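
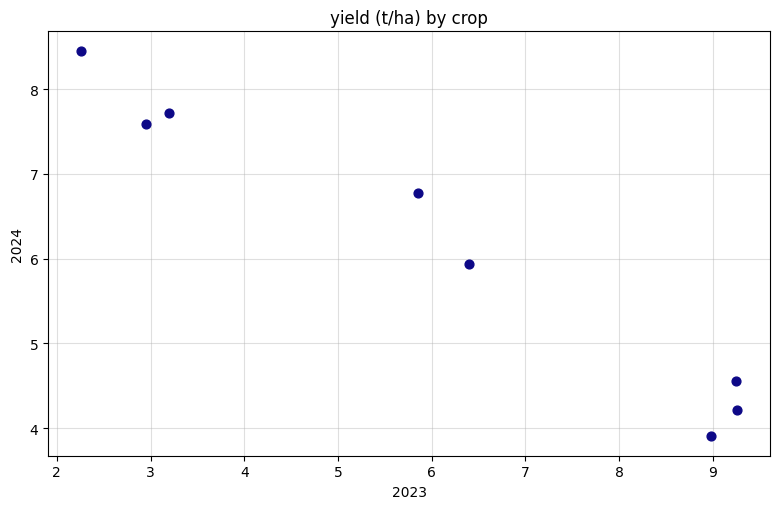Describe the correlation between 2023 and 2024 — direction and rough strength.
negative, strong

Points are negatively correlated; strong (|r| ≈ 1.0).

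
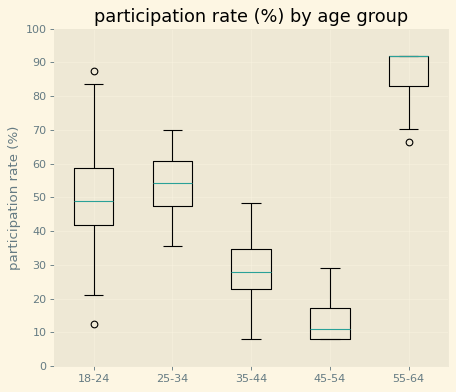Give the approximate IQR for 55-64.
Q3 ≈ 90, Q1 ≈ 80; IQR ≈ 10.

≈ 10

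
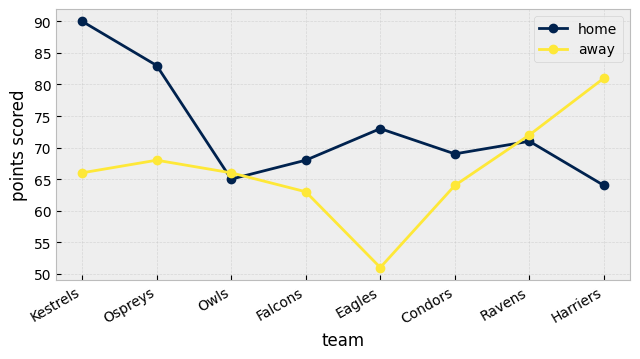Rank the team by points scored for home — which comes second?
Ospreys

Top 3 for home: Kestrels ≈ 90, Ospreys ≈ 85, Eagles ≈ 75.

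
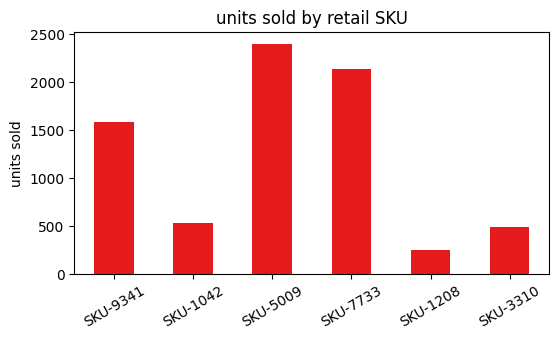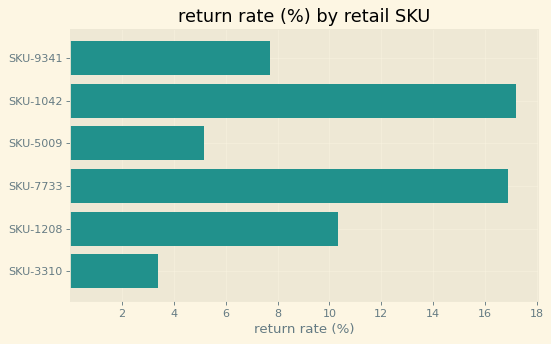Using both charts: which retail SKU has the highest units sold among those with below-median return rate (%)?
SKU-5009

Chart 2 median return rate (%) ≈ 10; below-median retail SKUs: SKU-9341, SKU-5009, SKU-3310. Among those, SKU-5009 has the highest units sold (≈ 2500).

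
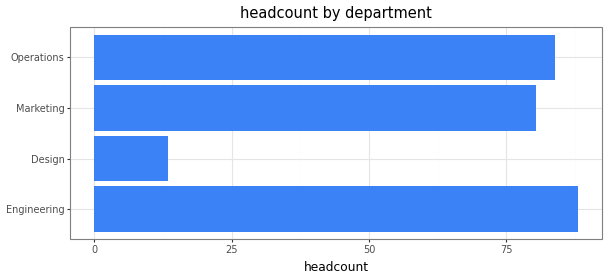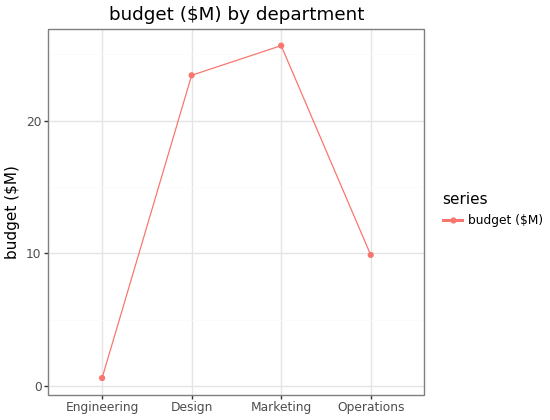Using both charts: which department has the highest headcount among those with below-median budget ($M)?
Chart 2 median budget ($M) ≈ 15; below-median departments: Engineering, Operations. Among those, Engineering has the highest headcount (≈ 90).

Engineering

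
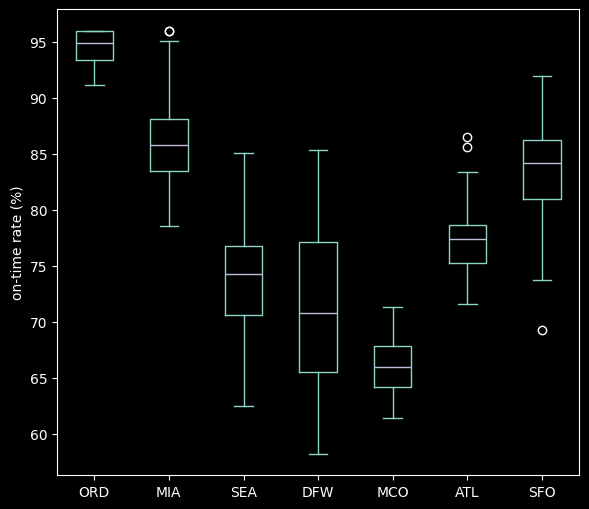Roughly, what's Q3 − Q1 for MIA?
≈ 5

Q3 ≈ 90, Q1 ≈ 85; IQR ≈ 5.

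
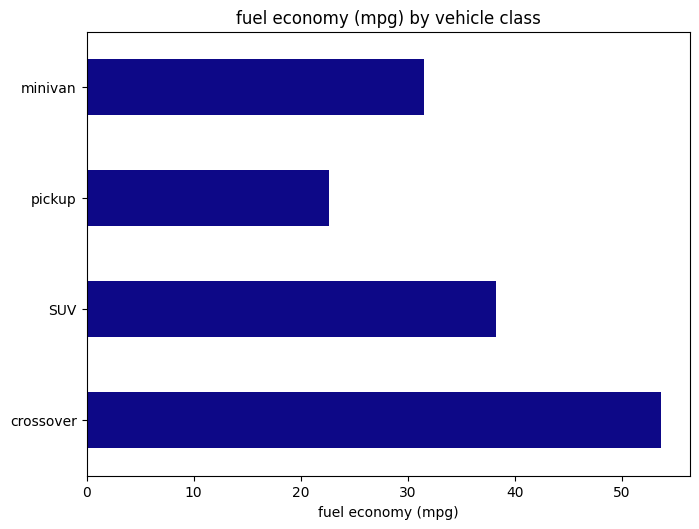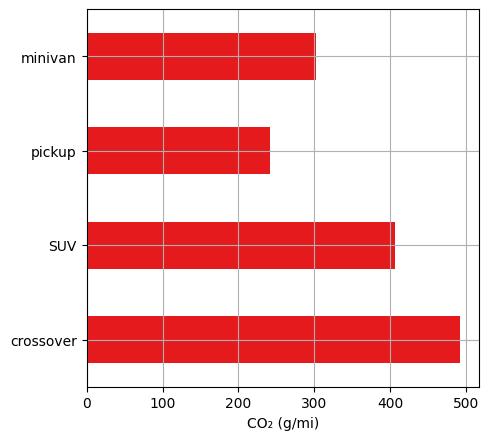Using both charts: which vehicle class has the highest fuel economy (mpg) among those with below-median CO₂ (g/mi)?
Chart 2 median CO₂ (g/mi) ≈ 350; below-median vehicle classes: pickup, minivan. Among those, minivan has the highest fuel economy (mpg) (≈ 30).

minivan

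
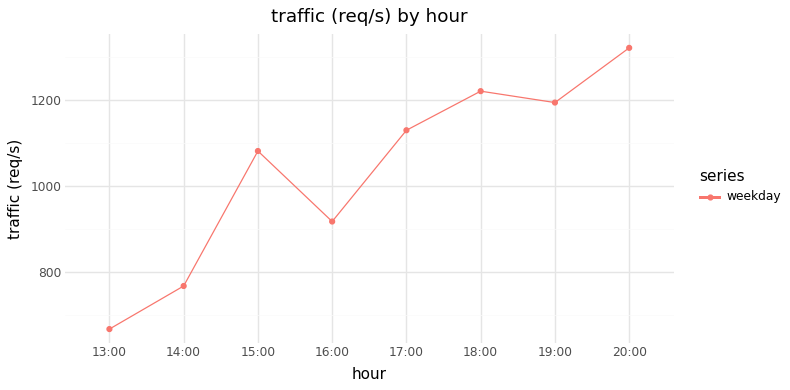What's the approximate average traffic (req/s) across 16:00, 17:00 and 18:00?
≈ 1067

(900 + 1100 + 1200) / 3 ≈ 1067.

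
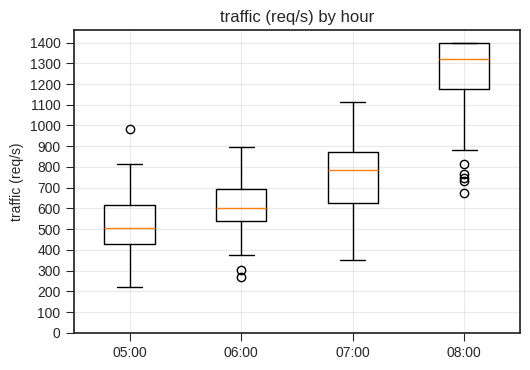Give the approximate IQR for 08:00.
≈ 200

Q3 ≈ 1400, Q1 ≈ 1200; IQR ≈ 200.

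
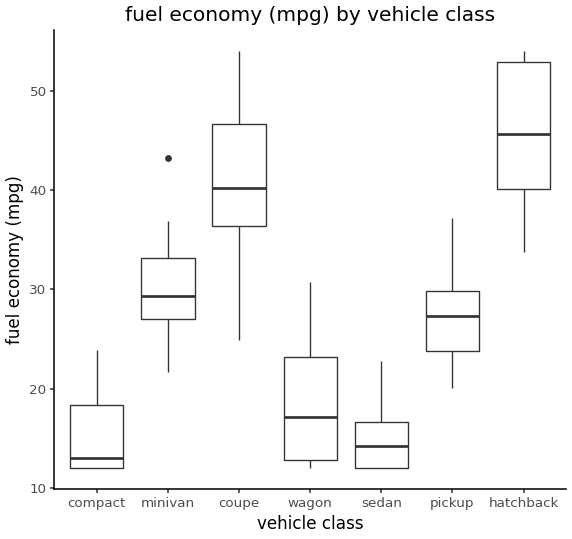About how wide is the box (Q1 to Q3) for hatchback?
Q3 ≈ 55, Q1 ≈ 40; IQR ≈ 15.

≈ 15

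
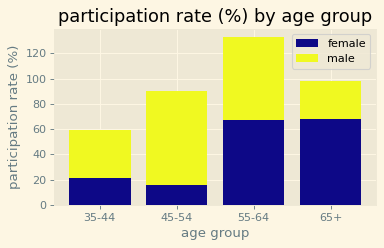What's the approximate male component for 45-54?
male top ≈ 100, bottom ≈ 20; segment ≈ 80.

≈ 80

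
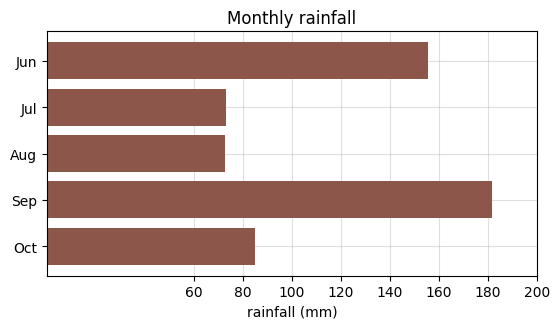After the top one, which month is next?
Jun

Top 3: Sep ≈ 180, Jun ≈ 160, Oct ≈ 80.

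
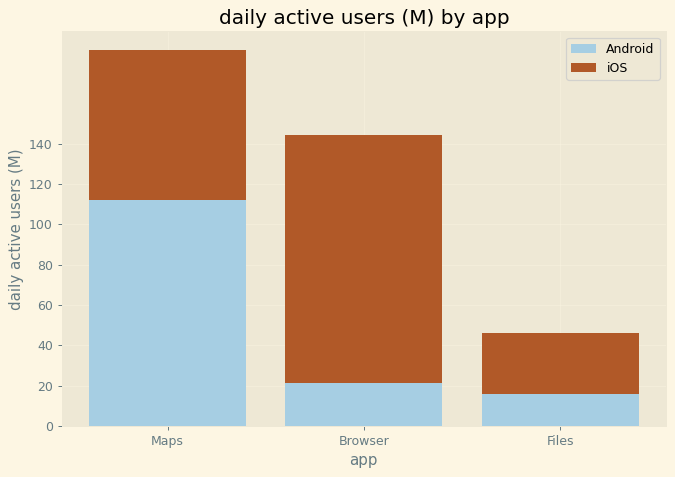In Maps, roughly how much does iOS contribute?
≈ 60

iOS top ≈ 180, bottom ≈ 120; segment ≈ 60.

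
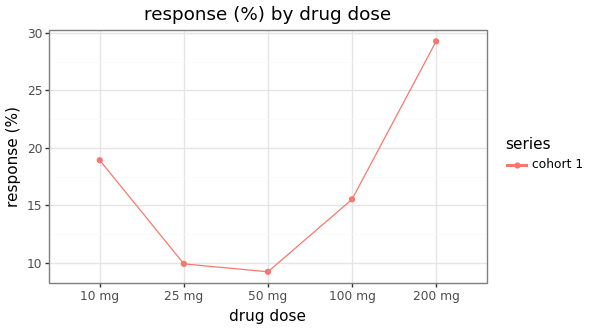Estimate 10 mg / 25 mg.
≈ 1.8×

10 mg ≈ 18, 25 mg ≈ 10; 18/10 ≈ 1.8.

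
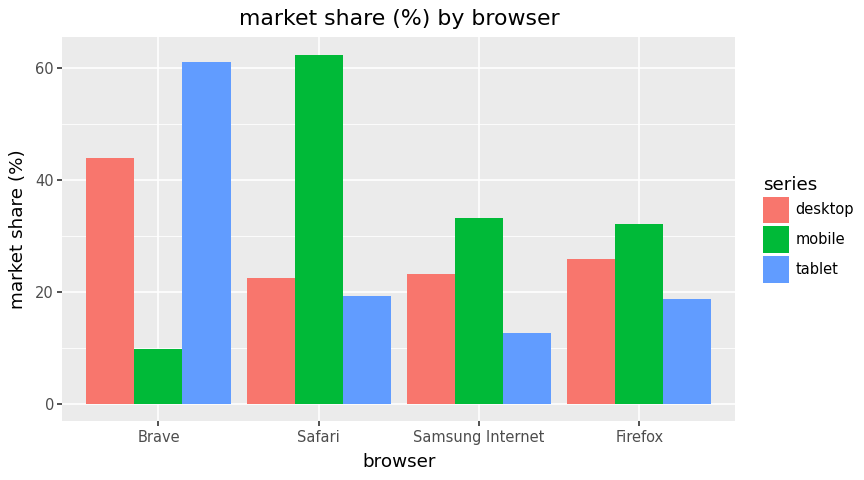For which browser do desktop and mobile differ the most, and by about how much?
Safari, ≈ 40 %

Safari: desktop ≈ 20, mobile ≈ 60 → gap ≈ 40. Next-largest (Brave) is only ≈ 30.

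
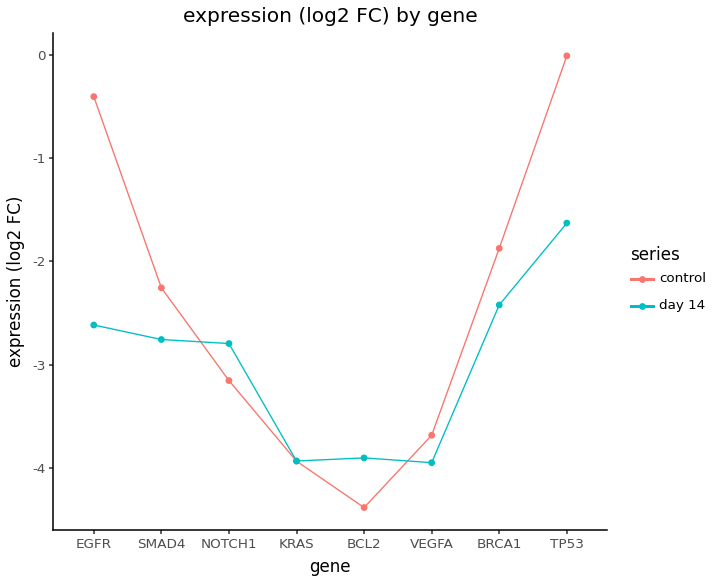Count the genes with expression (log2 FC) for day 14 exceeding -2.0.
1

Above -2.0: TP53.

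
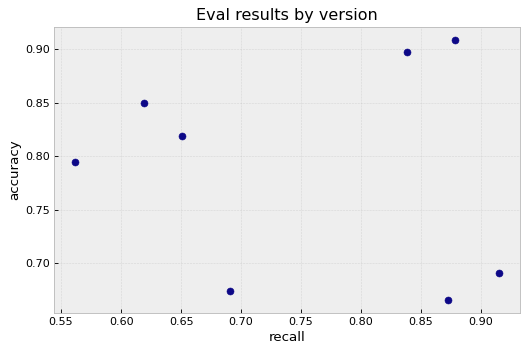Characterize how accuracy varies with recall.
Points are roughly uncorrelated; weak (|r| ≈ 0.1).

no clear correlation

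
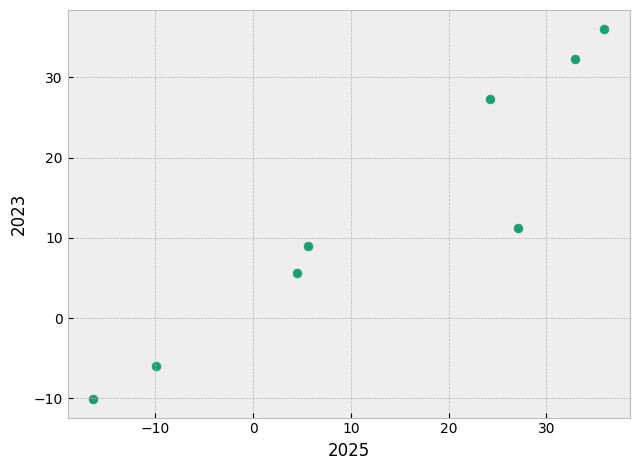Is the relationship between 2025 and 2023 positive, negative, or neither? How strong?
positive, strong

Points are positively correlated; strong (|r| ≈ 0.9).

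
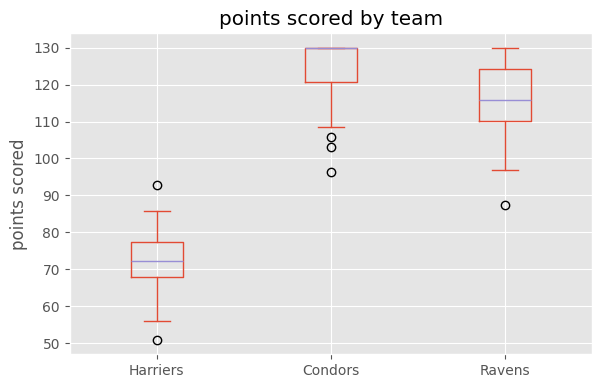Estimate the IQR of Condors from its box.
≈ 10

Q3 ≈ 130, Q1 ≈ 120; IQR ≈ 10.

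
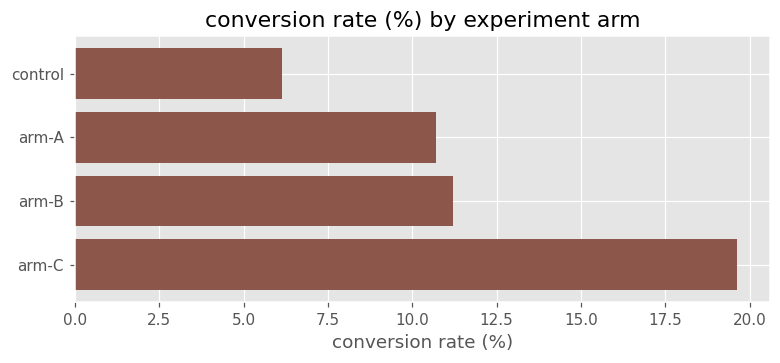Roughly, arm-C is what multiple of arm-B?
arm-C ≈ 20, arm-B ≈ 12; 20/12 ≈ 1.67.

≈ 1.67×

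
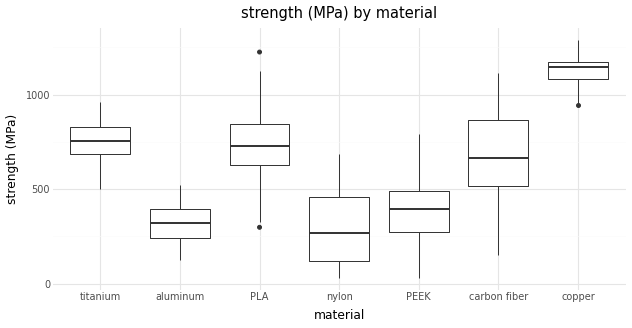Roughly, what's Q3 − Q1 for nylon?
Q3 ≈ 500, Q1 ≈ 100; IQR ≈ 400.

≈ 400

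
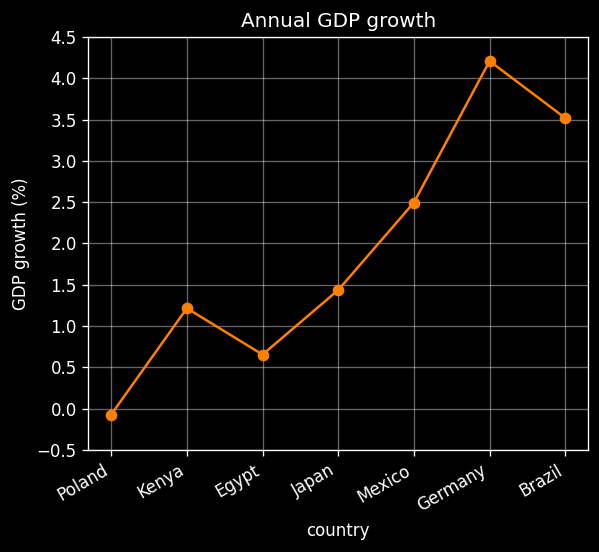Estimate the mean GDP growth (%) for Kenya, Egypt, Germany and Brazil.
(1.0 + 0.5 + 4.0 + 3.5) / 4 ≈ 2.25.

≈ 2.25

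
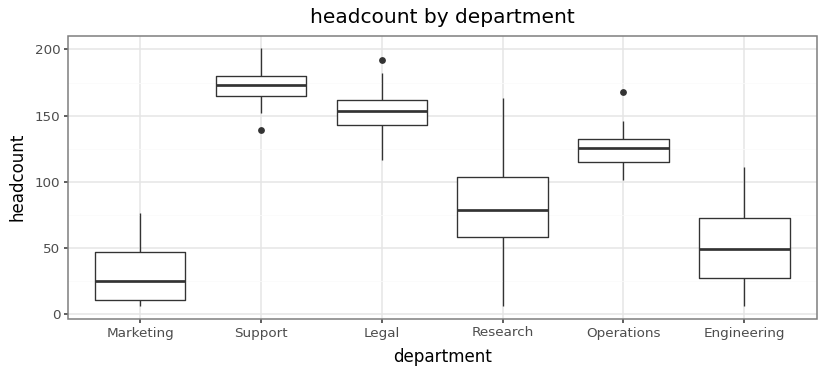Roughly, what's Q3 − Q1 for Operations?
≈ 20

Q3 ≈ 140, Q1 ≈ 120; IQR ≈ 20.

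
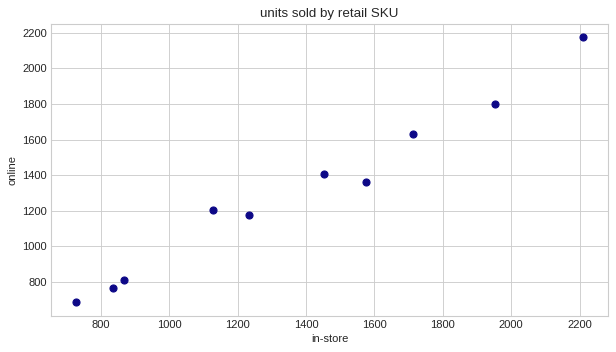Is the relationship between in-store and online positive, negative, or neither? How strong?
Points are positively correlated; strong (|r| ≈ 1.0).

positive, strong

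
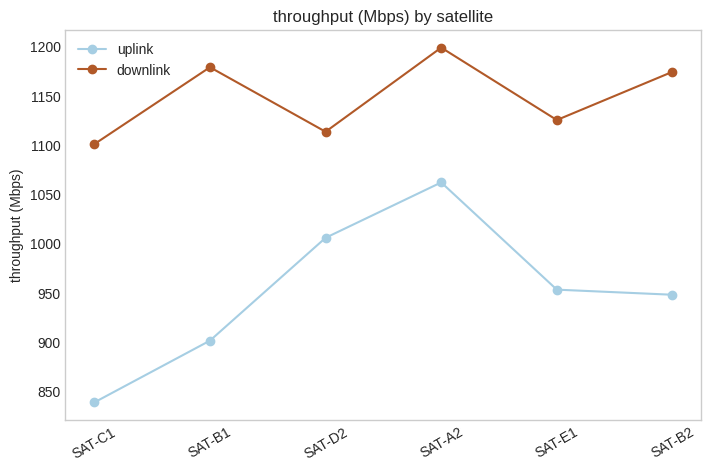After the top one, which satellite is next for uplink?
SAT-D2

Top 3 for uplink: SAT-A2 ≈ 1050, SAT-D2 ≈ 1000, SAT-E1 ≈ 950.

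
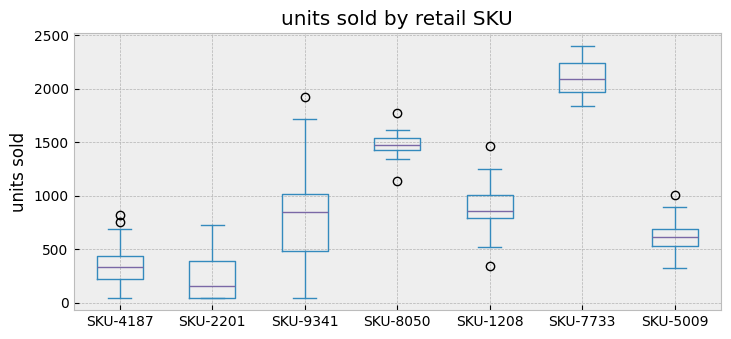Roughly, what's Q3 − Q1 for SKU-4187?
Q3 ≈ 400, Q1 ≈ 200; IQR ≈ 200.

≈ 200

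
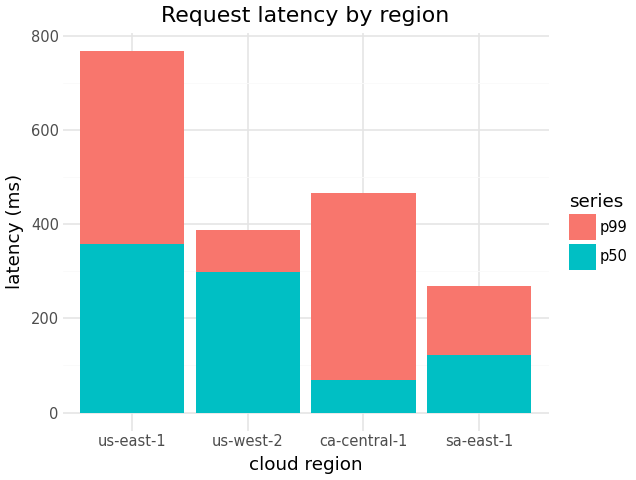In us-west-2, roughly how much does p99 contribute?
≈ 100

p99 top ≈ 400, bottom ≈ 300; segment ≈ 100.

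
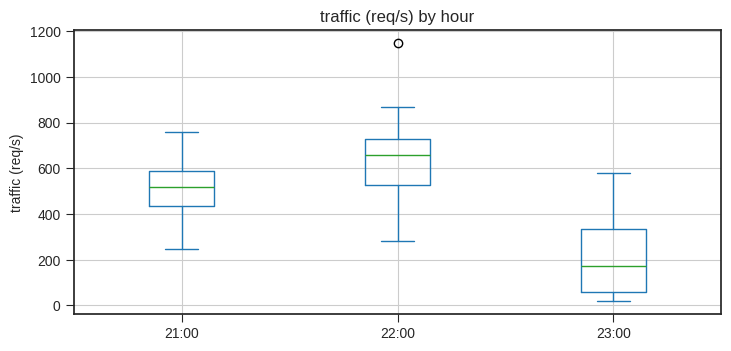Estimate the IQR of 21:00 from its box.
≈ 150

Q3 ≈ 600, Q1 ≈ 450; IQR ≈ 150.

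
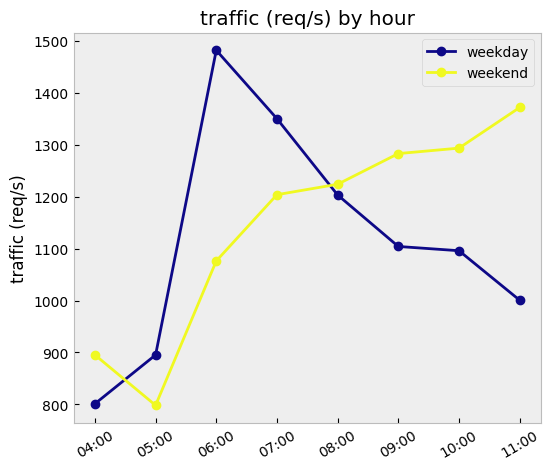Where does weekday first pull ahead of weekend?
05:00

04:00: weekday ≈ 800 vs weekend ≈ 900 (not yet); 05:00: weekday ≈ 900 vs weekend ≈ 800 (first crossover).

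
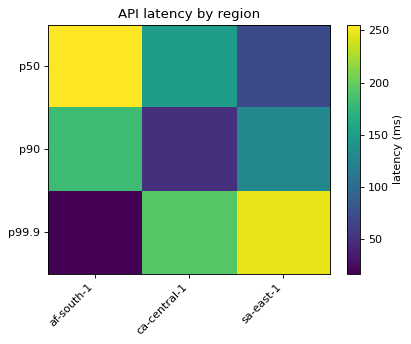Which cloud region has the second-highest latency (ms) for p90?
Top 3 for p90: af-south-1 ≈ 180, sa-east-1 ≈ 120, ca-central-1 ≈ 40.

sa-east-1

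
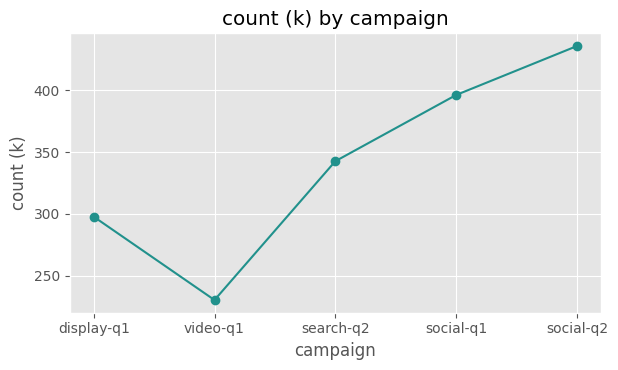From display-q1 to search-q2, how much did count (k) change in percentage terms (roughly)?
display-q1 ≈ 300, search-q2 ≈ 340; (340 − 300) / 300 ≈ +13.3%.

≈ +13.3%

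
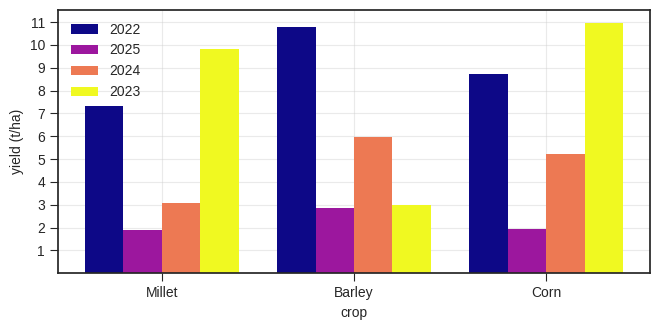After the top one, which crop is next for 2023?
Millet

Top 3 for 2023: Corn ≈ 11, Millet ≈ 10, Barley ≈ 3.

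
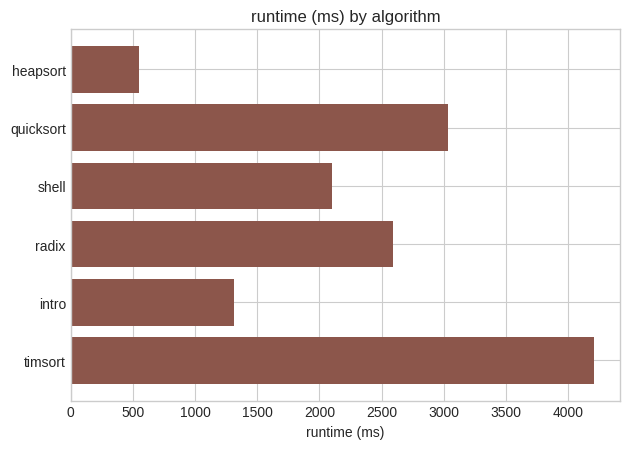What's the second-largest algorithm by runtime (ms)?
quicksort

Top 3: timsort ≈ 4000, quicksort ≈ 3000, radix ≈ 2500.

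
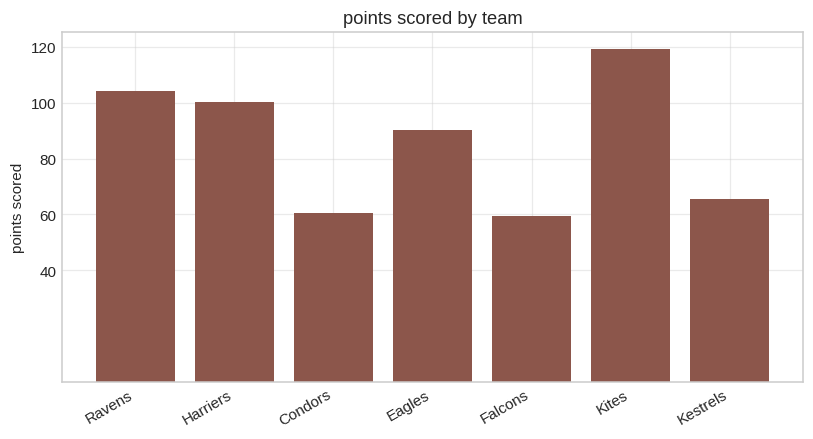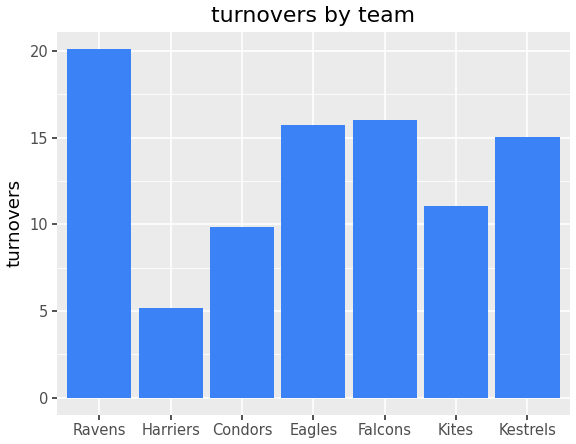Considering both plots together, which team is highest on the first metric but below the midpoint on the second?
Chart 2 median turnovers ≈ 16; below-median teams: Harriers, Condors, Kites. Among those, Kites has the highest points scored (≈ 120).

Kites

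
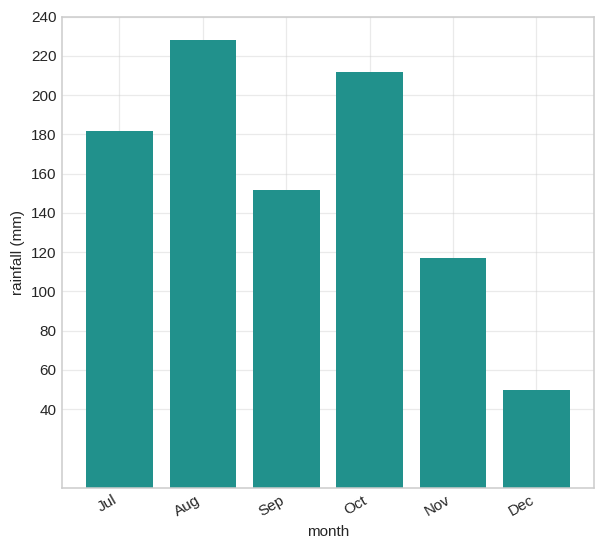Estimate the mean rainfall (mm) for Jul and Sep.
≈ 170

(180 + 160) / 2 ≈ 170.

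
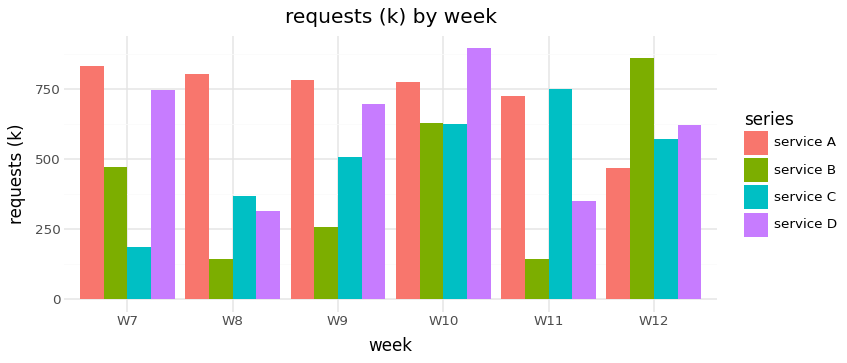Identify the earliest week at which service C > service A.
W10: service C ≈ 600 vs service A ≈ 800 (not yet); W11: service C ≈ 800 vs service A ≈ 700 (first crossover).

W11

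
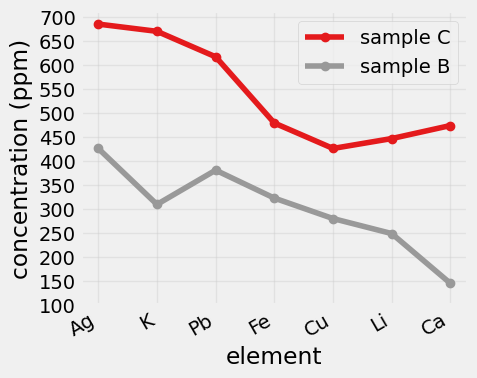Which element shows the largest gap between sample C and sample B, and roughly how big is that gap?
K, ≈ 350 ppm

K: sample C ≈ 650, sample B ≈ 300 → gap ≈ 350. Next-largest (Ca) is only ≈ 300.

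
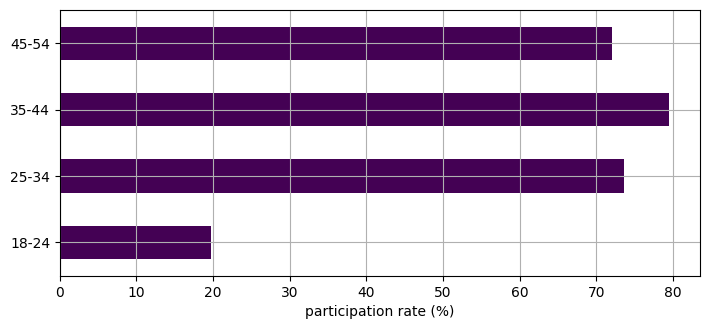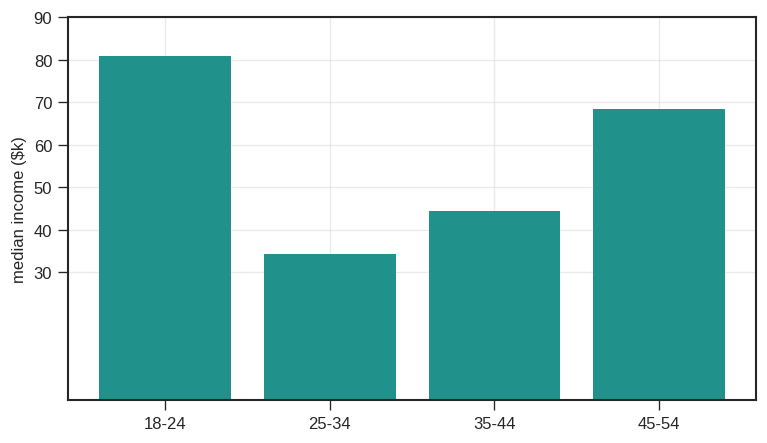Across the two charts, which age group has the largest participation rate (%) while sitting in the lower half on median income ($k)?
35-44

Chart 2 median median income ($k) ≈ 60; below-median age groups: 25-34, 35-44. Among those, 35-44 has the highest participation rate (%) (≈ 80).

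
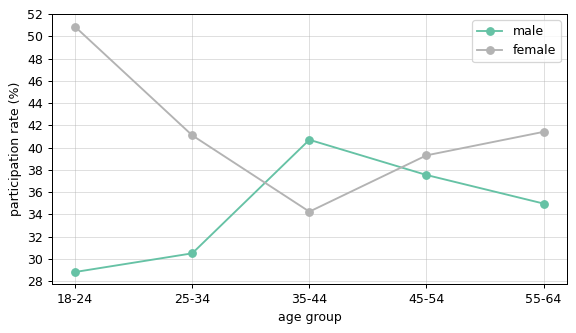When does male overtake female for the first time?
25-34: male ≈ 30 vs female ≈ 42 (not yet); 35-44: male ≈ 40 vs female ≈ 34 (first crossover).

35-44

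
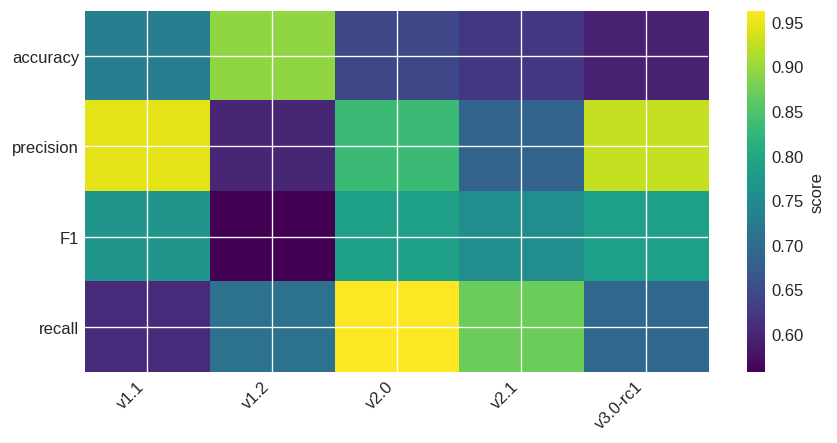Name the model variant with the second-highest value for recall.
Top 3 for recall: v2.0 ≈ 0.95, v2.1 ≈ 0.85, v1.2 ≈ 0.70.

v2.1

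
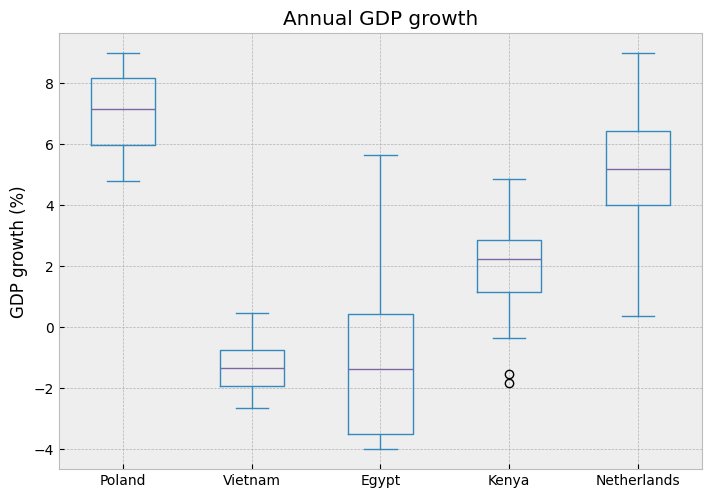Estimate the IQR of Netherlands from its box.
≈ 2

Q3 ≈ 6, Q1 ≈ 4; IQR ≈ 2.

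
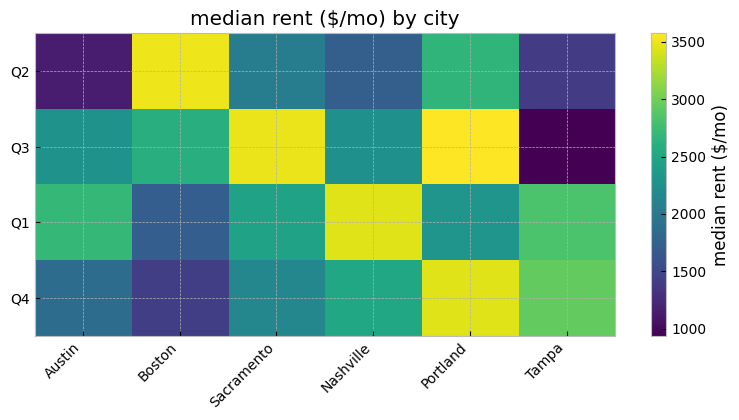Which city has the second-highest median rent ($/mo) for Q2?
Portland

Top 3 for Q2: Boston ≈ 3500, Portland ≈ 2500, Sacramento ≈ 2000.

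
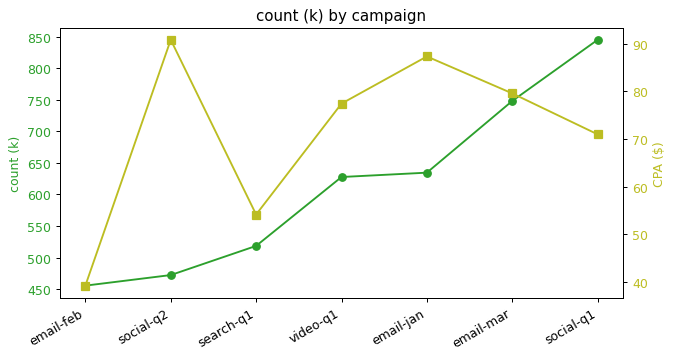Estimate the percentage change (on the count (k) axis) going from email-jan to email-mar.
email-jan ≈ 650, email-mar ≈ 750; (750 − 650) / 650 ≈ +15.4%.

≈ +15.4%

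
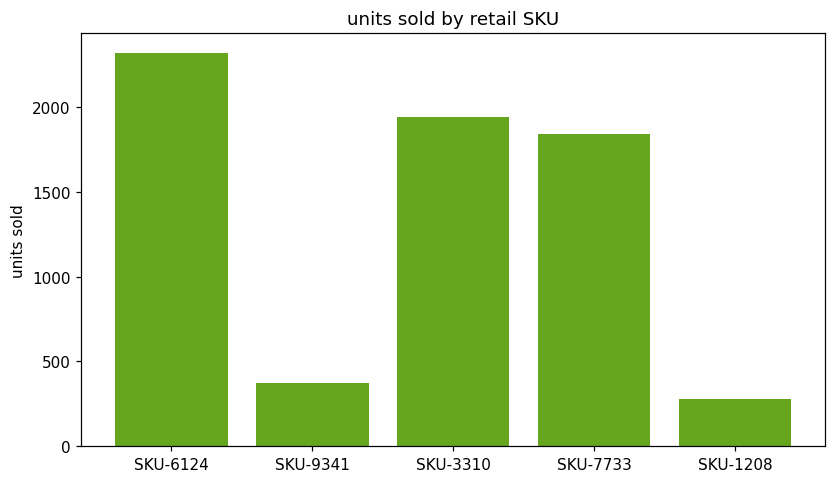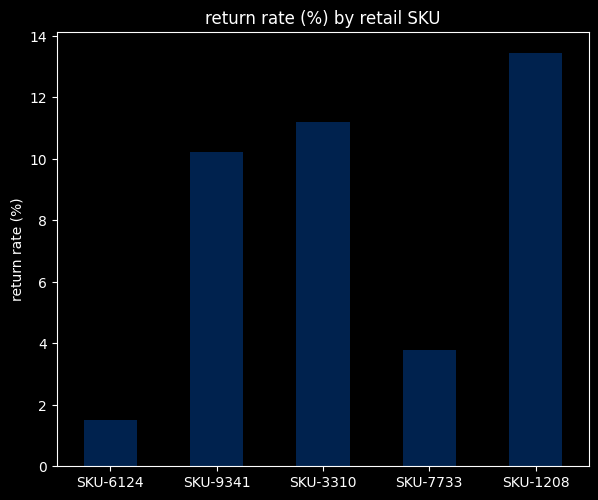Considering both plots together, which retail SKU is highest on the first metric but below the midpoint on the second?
SKU-6124

Chart 2 median return rate (%) ≈ 10; below-median retail SKUs: SKU-6124, SKU-7733. Among those, SKU-6124 has the highest units sold (≈ 2500).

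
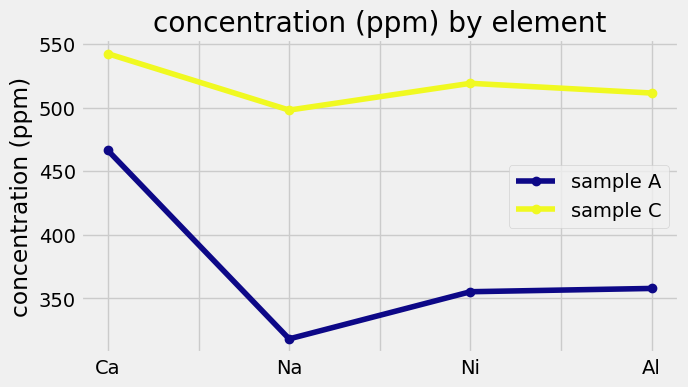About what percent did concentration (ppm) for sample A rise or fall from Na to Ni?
≈ +12.5%

Na ≈ 320, Ni ≈ 360; (360 − 320) / 320 ≈ +12.5%.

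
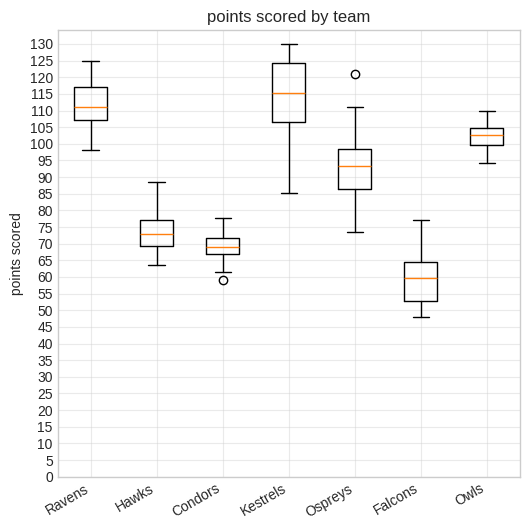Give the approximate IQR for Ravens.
Q3 ≈ 115, Q1 ≈ 105; IQR ≈ 10.

≈ 10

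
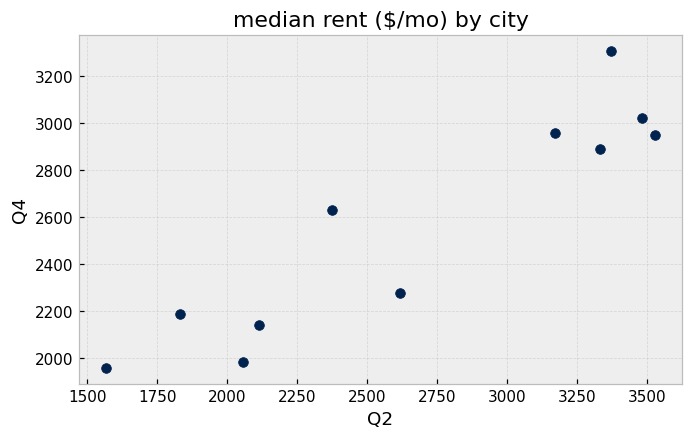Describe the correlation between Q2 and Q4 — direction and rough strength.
positive, strong

Points are positively correlated; strong (|r| ≈ 0.9).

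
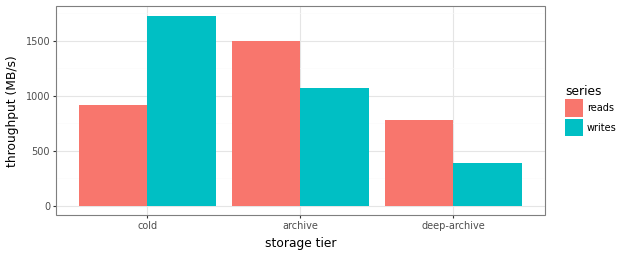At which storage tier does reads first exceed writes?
cold: reads ≈ 1000 vs writes ≈ 1800 (not yet); archive: reads ≈ 1400 vs writes ≈ 1000 (first crossover).

archive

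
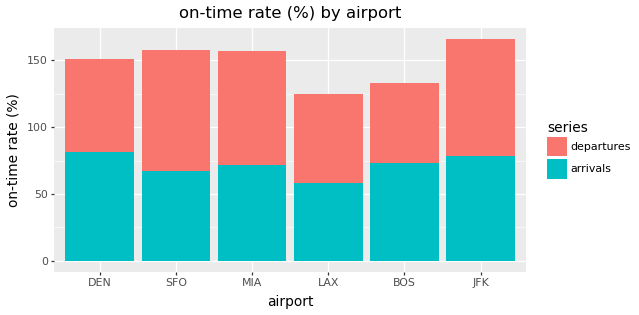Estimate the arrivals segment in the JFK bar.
arrivals top ≈ 80, bottom ≈ 0; segment ≈ 80.

≈ 80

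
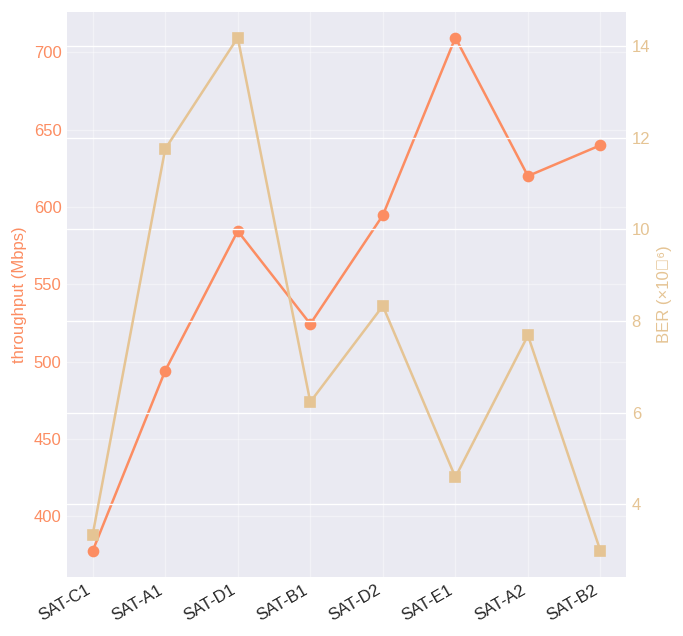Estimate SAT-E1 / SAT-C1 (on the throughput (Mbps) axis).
SAT-E1 ≈ 700, SAT-C1 ≈ 400; 700/400 ≈ 1.75.

≈ 1.75×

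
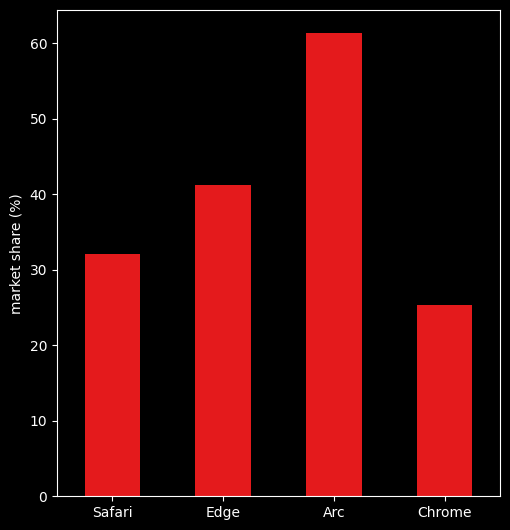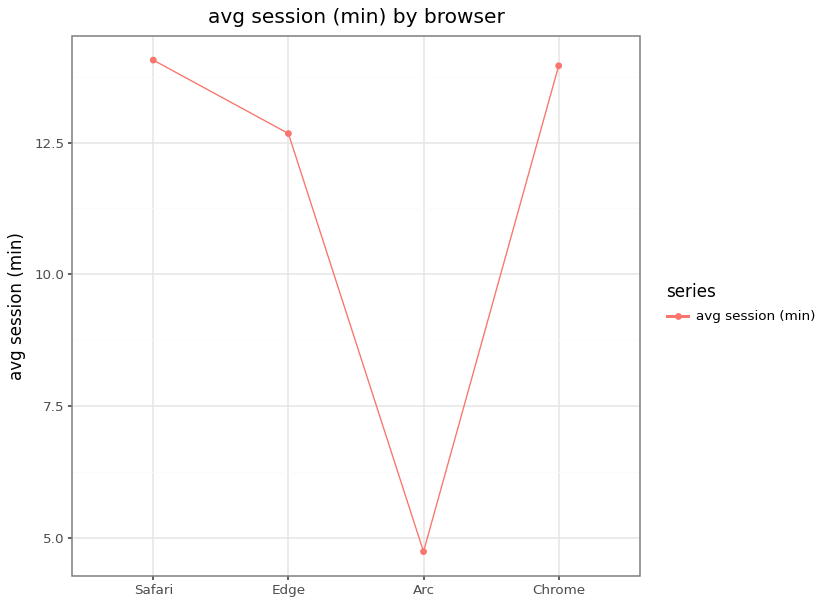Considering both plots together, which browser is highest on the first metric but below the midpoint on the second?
Chart 2 median avg session (min) ≈ 14; below-median browsers: Edge, Arc. Among those, Arc has the highest market share (%) (≈ 60).

Arc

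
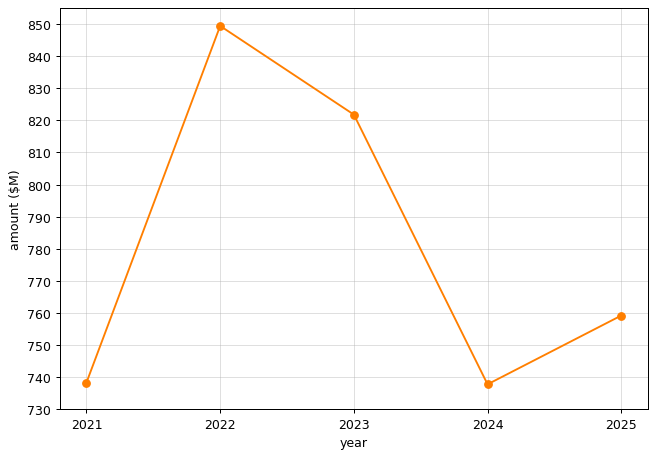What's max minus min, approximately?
≈ 110

Max 2022 ≈ 850, min 2024 ≈ 740; range ≈ 110.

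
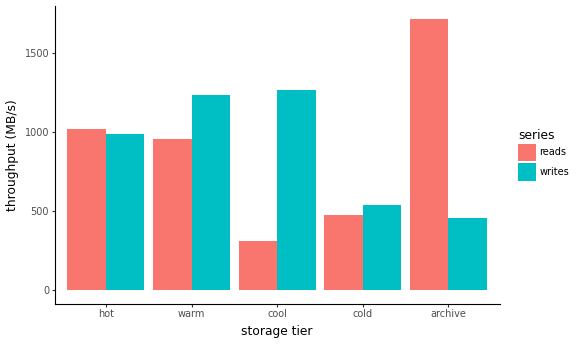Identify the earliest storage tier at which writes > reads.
hot: writes ≈ 1000 vs reads ≈ 1000 (not yet); warm: writes ≈ 1200 vs reads ≈ 1000 (first crossover).

warm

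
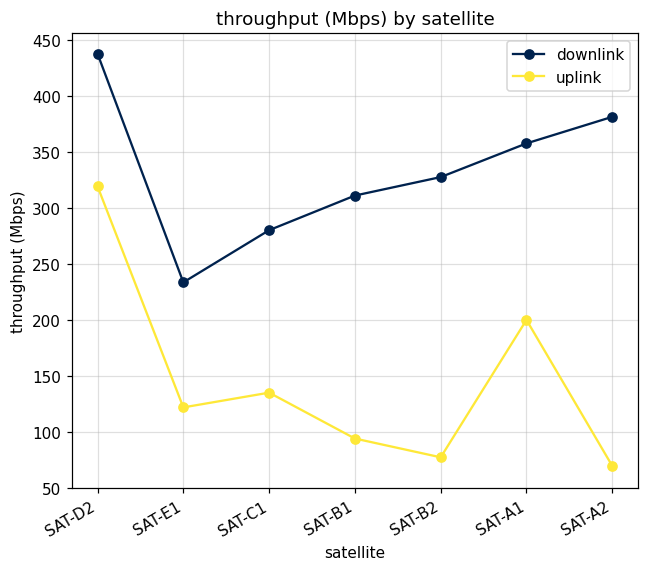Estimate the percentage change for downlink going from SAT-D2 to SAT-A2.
≈ -11.1%

SAT-D2 ≈ 450, SAT-A2 ≈ 400; (400 − 450) / 450 ≈ -11.1%.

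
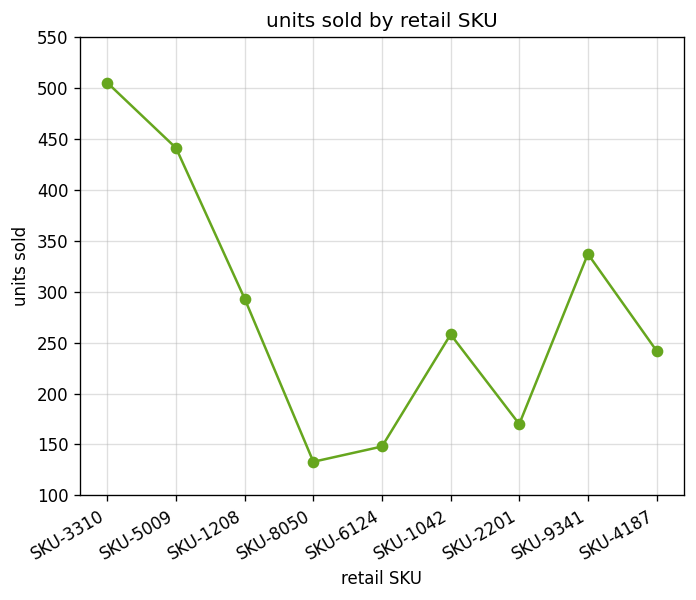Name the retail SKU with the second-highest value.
Top 3: SKU-3310 ≈ 500, SKU-5009 ≈ 450, SKU-9341 ≈ 350.

SKU-5009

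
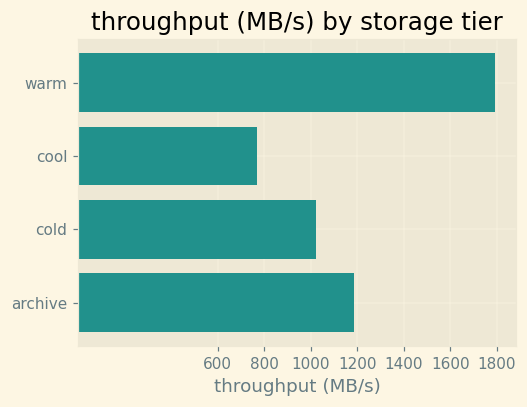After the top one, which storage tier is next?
archive

Top 3: warm ≈ 1800, archive ≈ 1200, cold ≈ 1000.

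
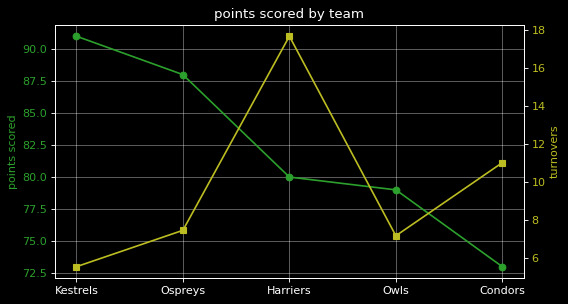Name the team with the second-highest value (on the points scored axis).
Top 3 (on the points scored axis): Kestrels ≈ 92, Ospreys ≈ 88, Harriers ≈ 80.

Ospreys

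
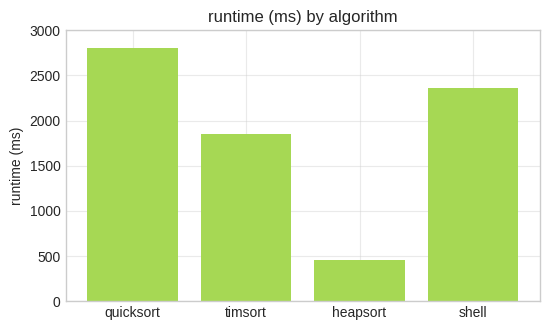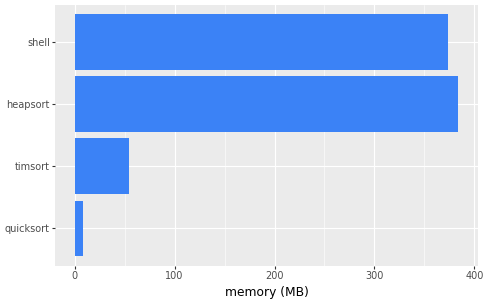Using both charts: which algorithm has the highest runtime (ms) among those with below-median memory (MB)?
quicksort

Chart 2 median memory (MB) ≈ 200; below-median algorithms: quicksort, timsort. Among those, quicksort has the highest runtime (ms) (≈ 3000).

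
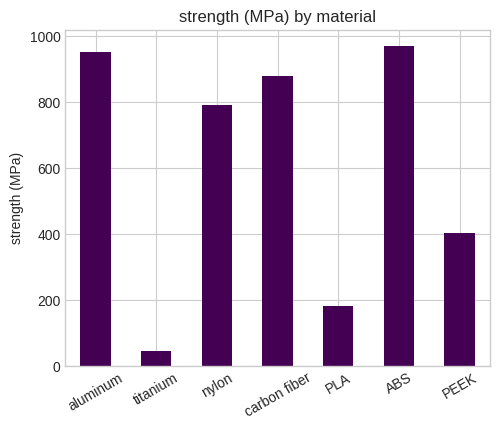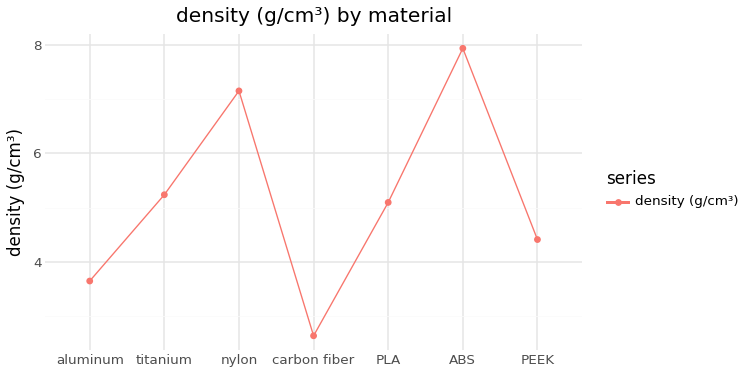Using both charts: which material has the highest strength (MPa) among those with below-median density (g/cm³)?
aluminum

Chart 2 median density (g/cm³) ≈ 5; below-median materials: aluminum, carbon fiber, PEEK. Among those, aluminum has the highest strength (MPa) (≈ 1000).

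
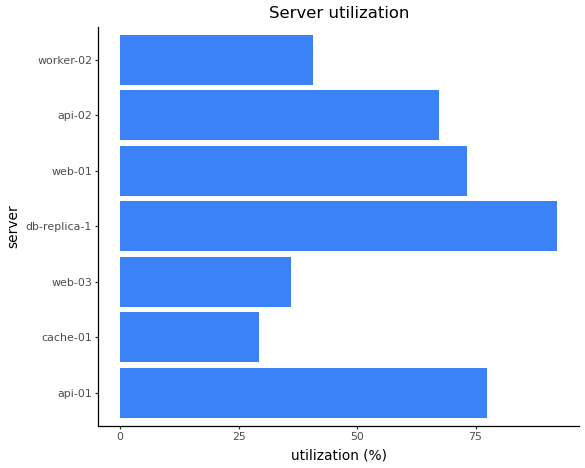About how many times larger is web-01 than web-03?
web-01 ≈ 70, web-03 ≈ 40; 70/40 ≈ 1.75.

≈ 1.75×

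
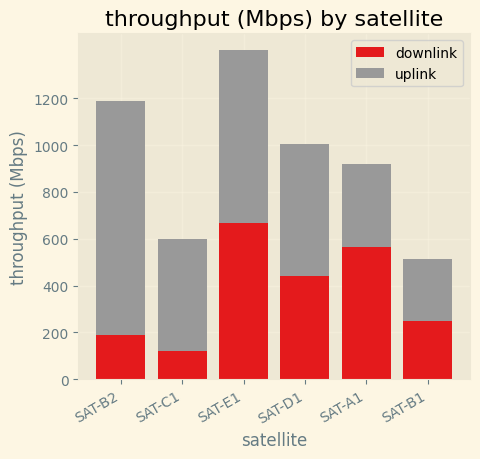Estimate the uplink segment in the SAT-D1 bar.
≈ 600

uplink top ≈ 1000, bottom ≈ 400; segment ≈ 600.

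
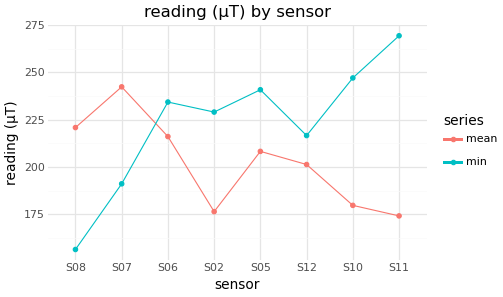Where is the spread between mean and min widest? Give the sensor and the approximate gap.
S11: mean ≈ 170, min ≈ 270 → gap ≈ 100. Next-largest (S10) is only ≈ 70.

S11, ≈ 100 µT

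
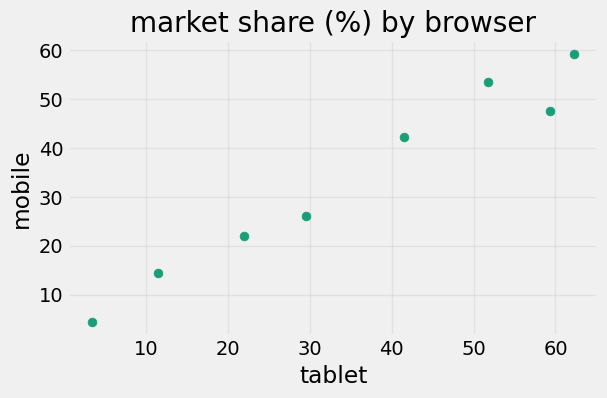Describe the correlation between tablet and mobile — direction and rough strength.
positive, strong

Points are positively correlated; strong (|r| ≈ 1.0).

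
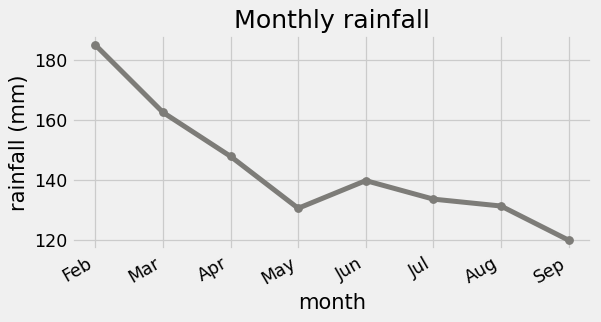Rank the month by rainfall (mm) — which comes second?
Mar

Top 3: Feb ≈ 180, Mar ≈ 160, Apr ≈ 150.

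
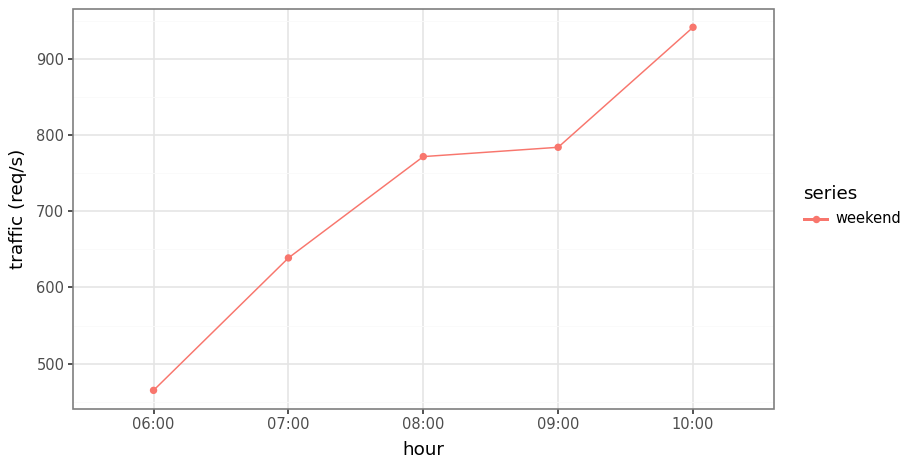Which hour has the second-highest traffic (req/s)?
Top 3: 10:00 ≈ 950, 09:00 ≈ 800, 08:00 ≈ 750.

09:00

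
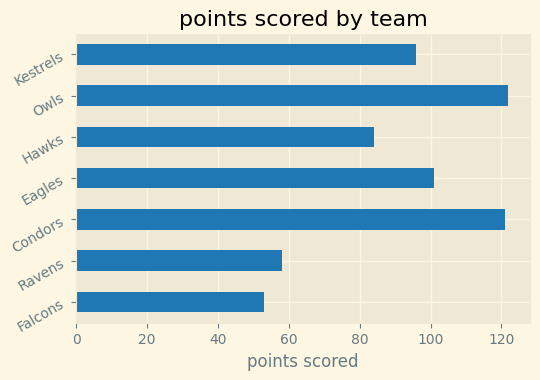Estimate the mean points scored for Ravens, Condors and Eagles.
≈ 93

(60 + 120 + 100) / 3 ≈ 93.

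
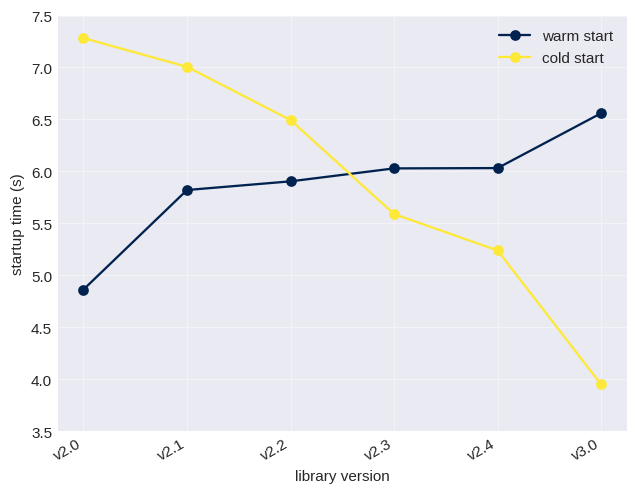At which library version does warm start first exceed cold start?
v2.2: warm start ≈ 6.0 vs cold start ≈ 6.5 (not yet); v2.3: warm start ≈ 6.0 vs cold start ≈ 5.5 (first crossover).

v2.3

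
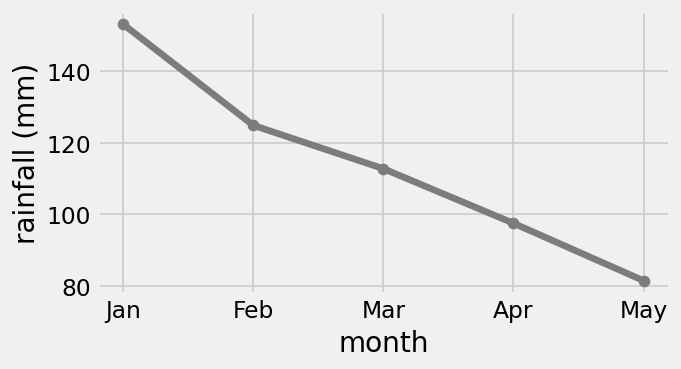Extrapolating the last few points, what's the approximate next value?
≈ 65

Last three: 110, 100, 80 → slope ≈ -15/step → next ≈ 65.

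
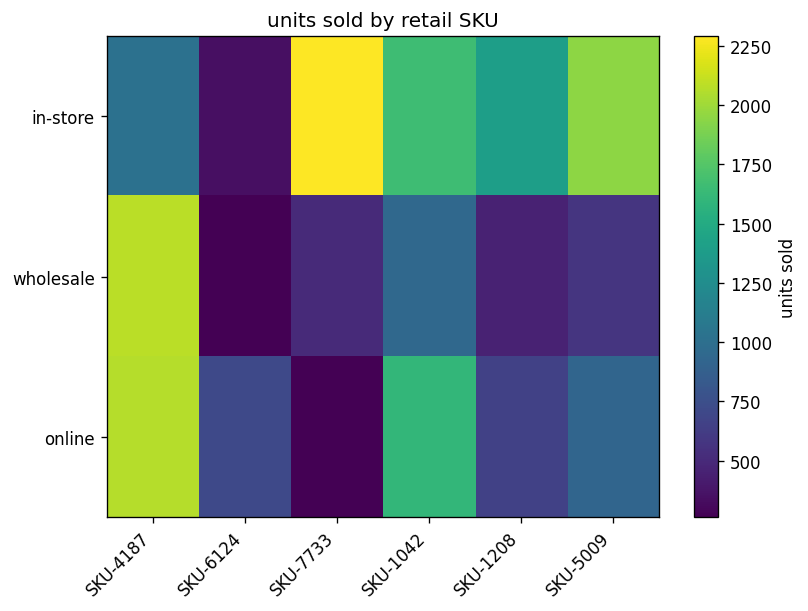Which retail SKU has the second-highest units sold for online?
SKU-1042

Top 3 for online: SKU-4187 ≈ 2000, SKU-1042 ≈ 1600, SKU-5009 ≈ 1000.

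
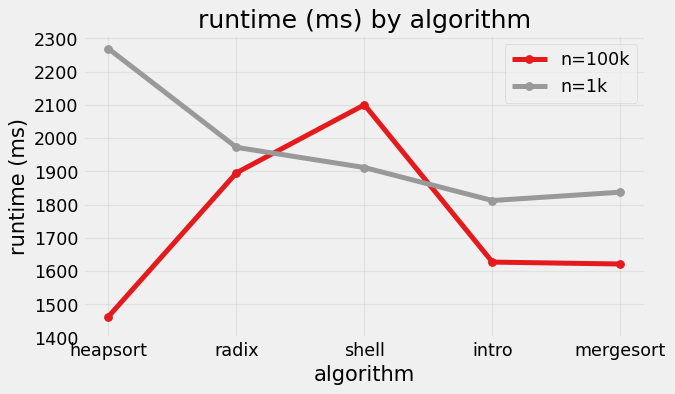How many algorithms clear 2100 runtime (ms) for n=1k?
1

Above 2100: heapsort.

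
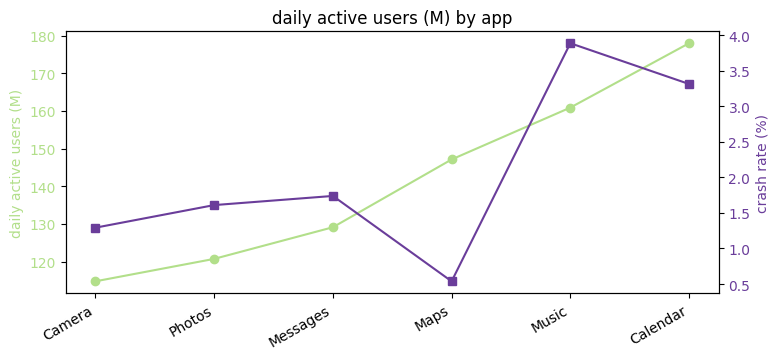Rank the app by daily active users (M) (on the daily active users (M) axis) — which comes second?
Music

Top 3 (on the daily active users (M) axis): Calendar ≈ 180, Music ≈ 160, Maps ≈ 150.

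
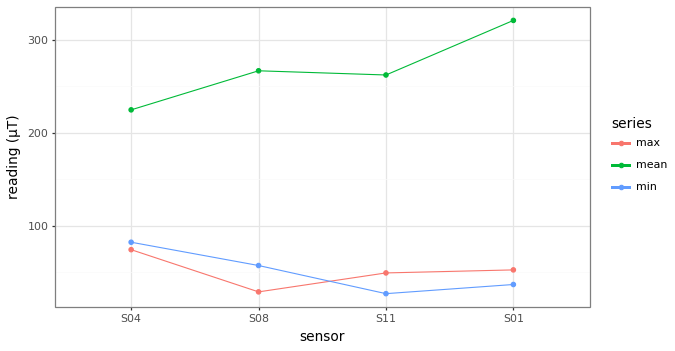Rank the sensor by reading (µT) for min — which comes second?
Top 3 for min: S04 ≈ 75, S08 ≈ 50, S01 ≈ 25.

S08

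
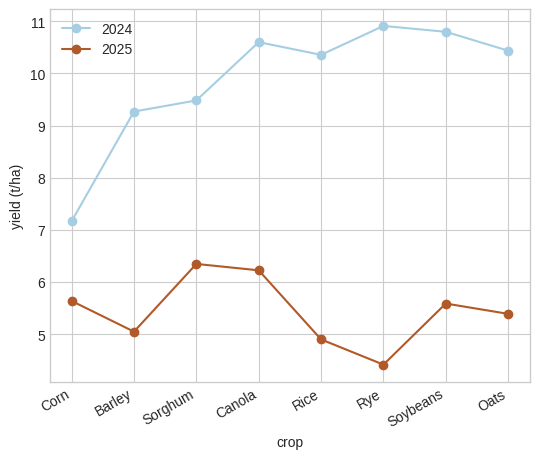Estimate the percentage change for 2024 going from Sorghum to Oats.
≈ +11.1%

Sorghum ≈ 9, Oats ≈ 10; (10 − 9) / 9 ≈ +11.1%.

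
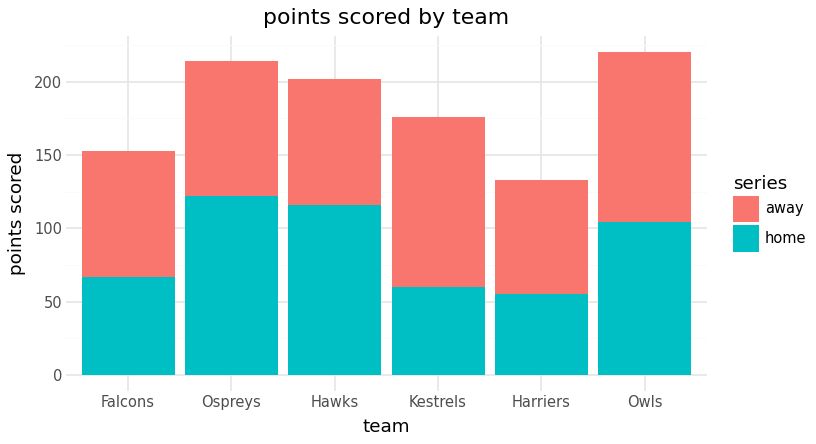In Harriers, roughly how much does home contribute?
≈ 60

home top ≈ 60, bottom ≈ 0; segment ≈ 60.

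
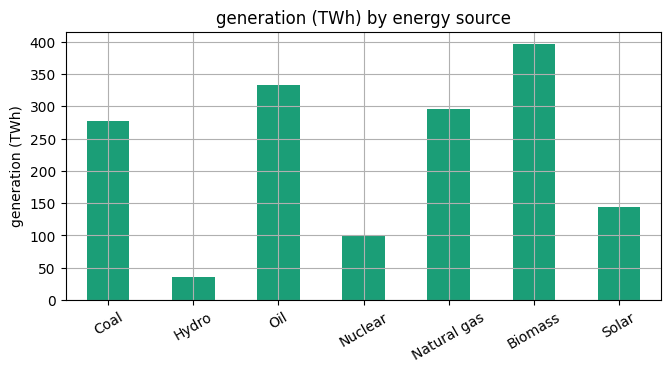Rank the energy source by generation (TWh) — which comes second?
Oil

Top 3: Biomass ≈ 400, Oil ≈ 350, Natural gas ≈ 300.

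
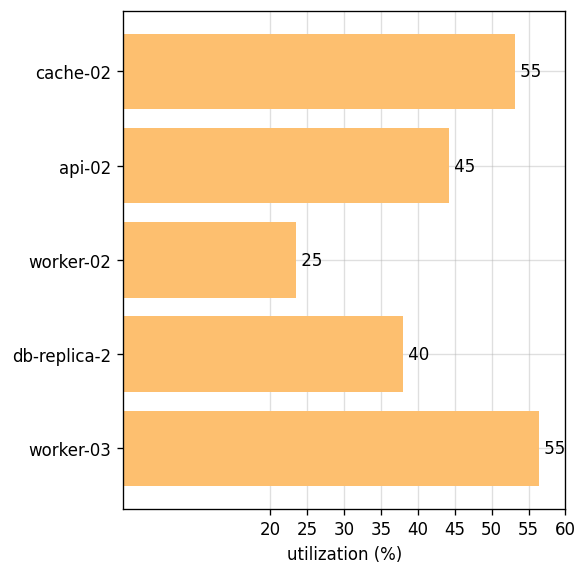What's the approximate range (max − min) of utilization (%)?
≈ 30

Max worker-03 ≈ 55, min worker-02 ≈ 25; range ≈ 30.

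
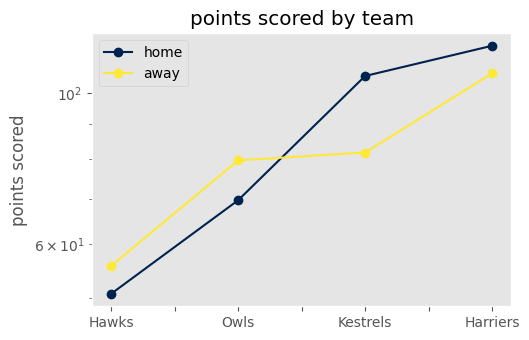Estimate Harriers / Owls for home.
≈ 1.71×

Harriers ≈ 120, Owls ≈ 70; 120/70 ≈ 1.71.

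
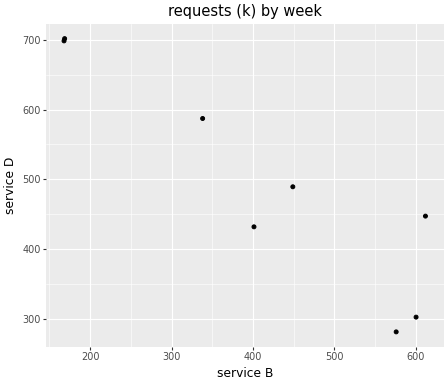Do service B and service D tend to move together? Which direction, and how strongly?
negative, strong

Points are negatively correlated; strong (|r| ≈ 0.9).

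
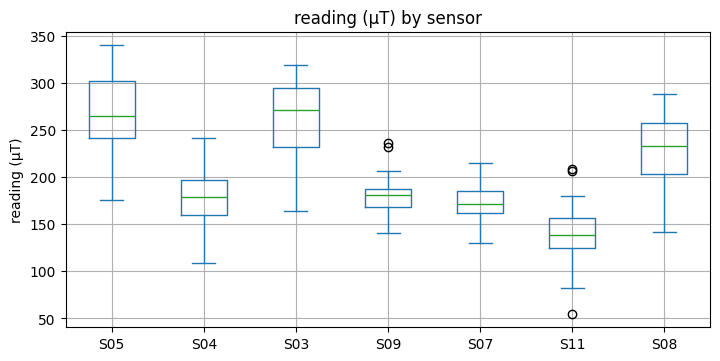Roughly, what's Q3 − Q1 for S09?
Q3 ≈ 180, Q1 ≈ 160; IQR ≈ 20.

≈ 20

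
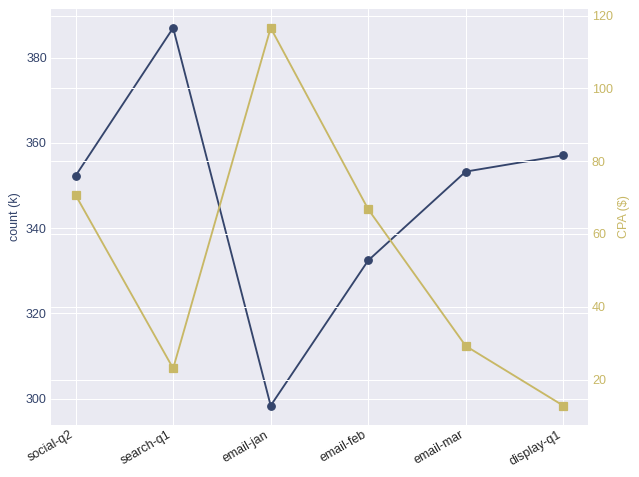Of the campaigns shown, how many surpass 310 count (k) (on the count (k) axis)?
5

Above 310: social-q2, search-q1, email-feb, email-mar, display-q1.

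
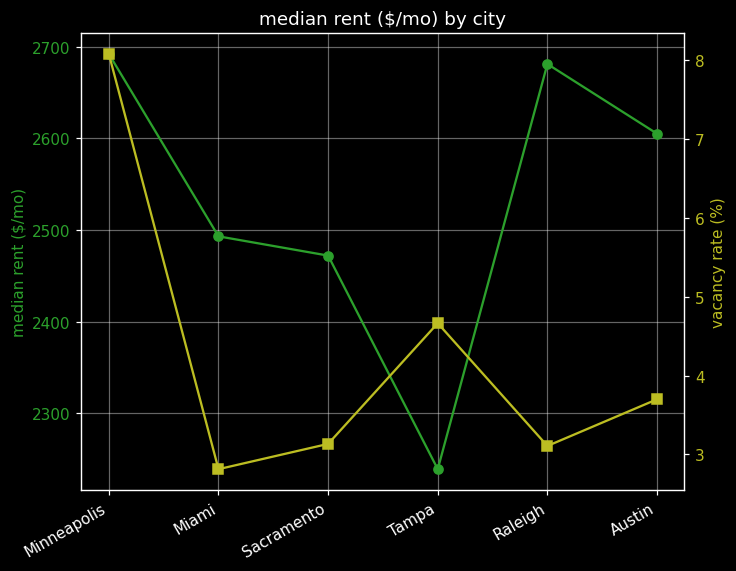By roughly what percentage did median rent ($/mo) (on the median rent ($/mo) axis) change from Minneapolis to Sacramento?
≈ -9.3%

Minneapolis ≈ 2700, Sacramento ≈ 2450; (2450 − 2700) / 2700 ≈ -9.3%.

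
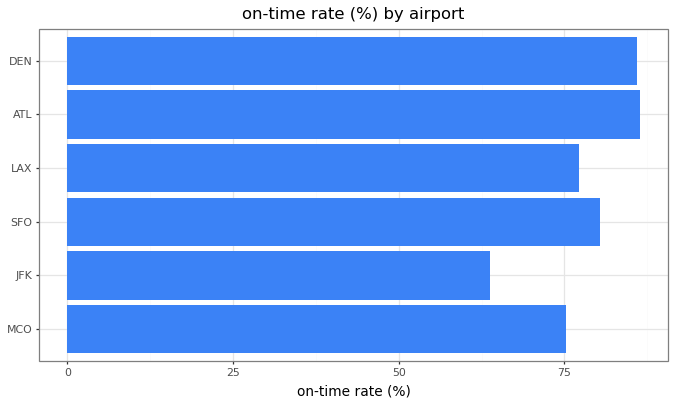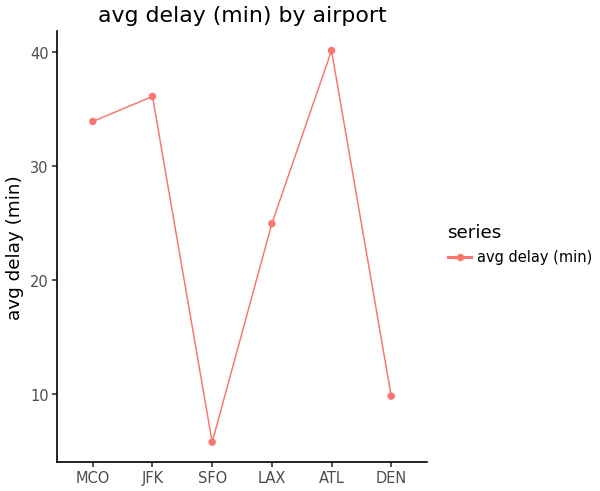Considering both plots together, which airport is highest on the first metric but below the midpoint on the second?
DEN

Chart 2 median avg delay (min) ≈ 30; below-median airports: SFO, LAX, DEN. Among those, DEN has the highest on-time rate (%) (≈ 90).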